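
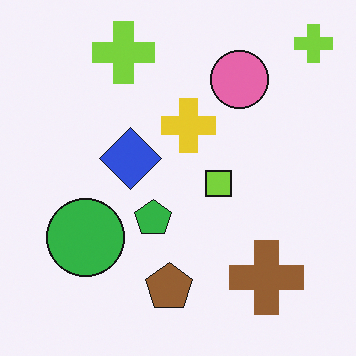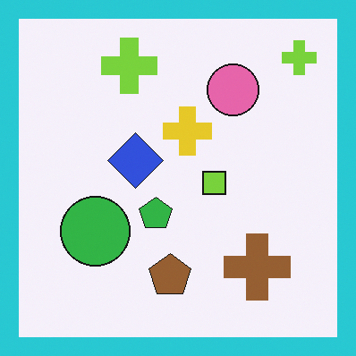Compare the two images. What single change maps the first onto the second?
The second image is the first framed with a cyan border.

A solid cyan frame runs around the edge of the second image, with the content slightly shrunk inside it.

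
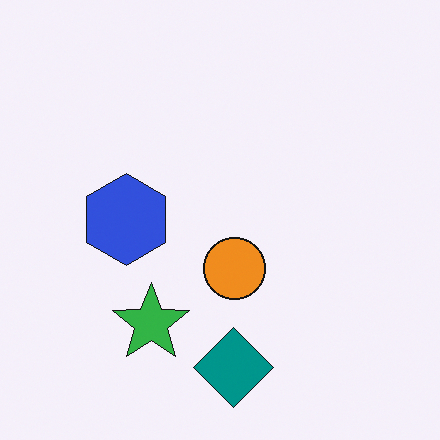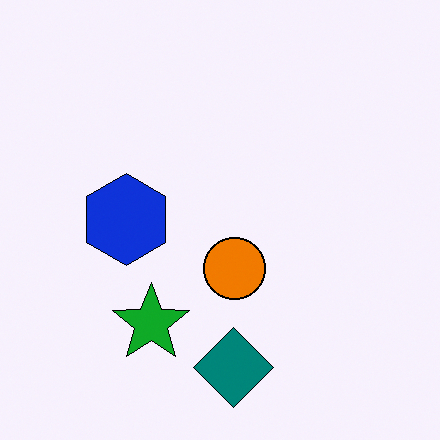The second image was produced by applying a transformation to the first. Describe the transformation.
The transformation is: given slightly increased contrast.

Tones are pushed away from mid-grey across the whole image — a global contrast change.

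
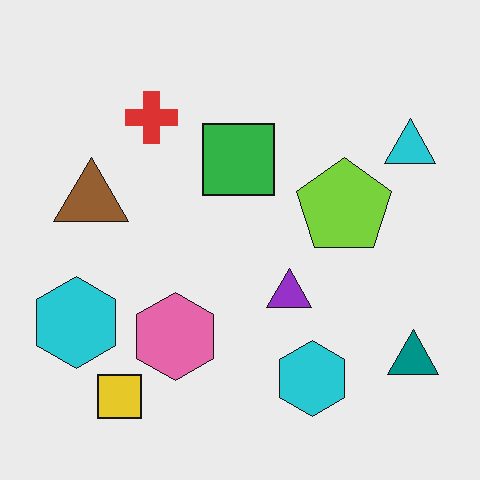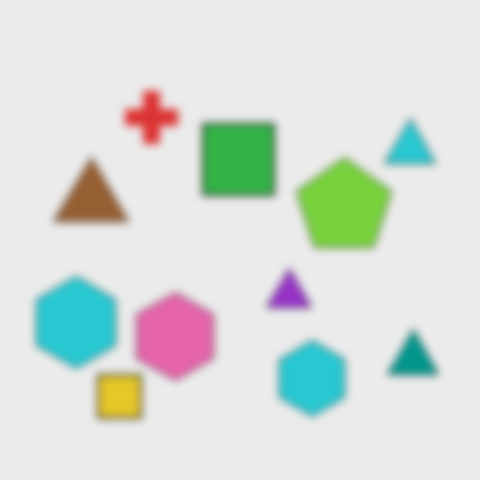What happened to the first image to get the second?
The second image is the first moderately blurred.

Shape edges and outlines are uniformly softened across the whole image.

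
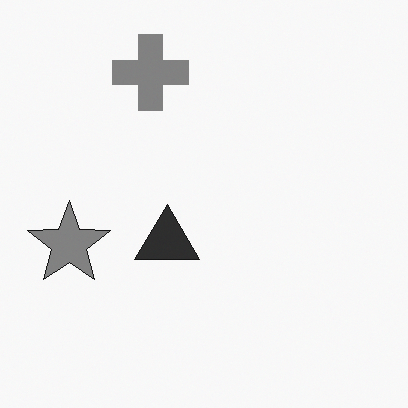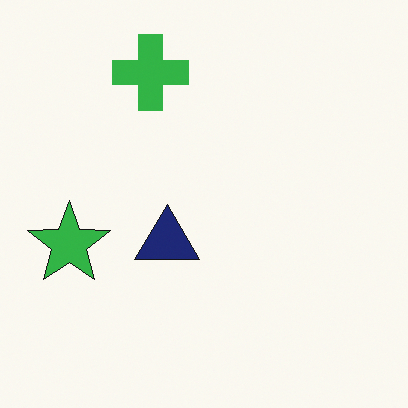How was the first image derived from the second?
The first image is the second converted to grayscale.

All color is removed — every shape is now a shade of grey.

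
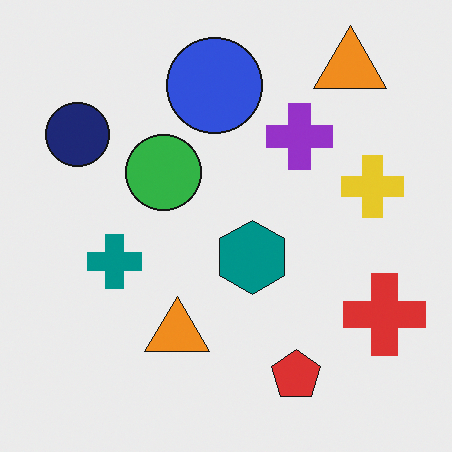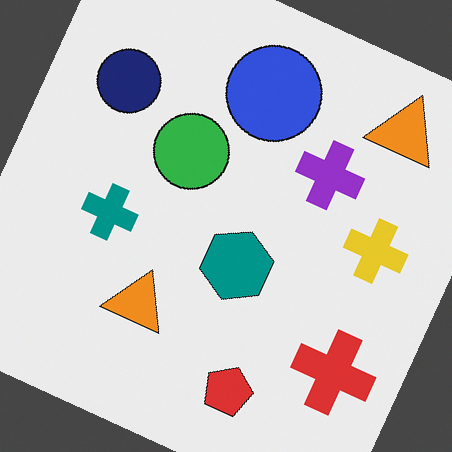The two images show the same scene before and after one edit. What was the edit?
Rotated clockwise by a moderate amount.

Every shape is tilted by the same angle and the image corners show triangular fill wedges — a whole-image rotation by a non-right angle.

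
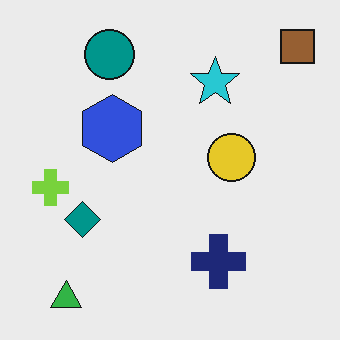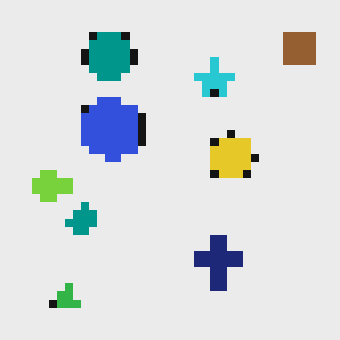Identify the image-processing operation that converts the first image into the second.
It was moderately pixelated.

Shapes are reduced to large square blocks; fine edges and outlines are lost — a downscale-then-upscale (mosaic) effect.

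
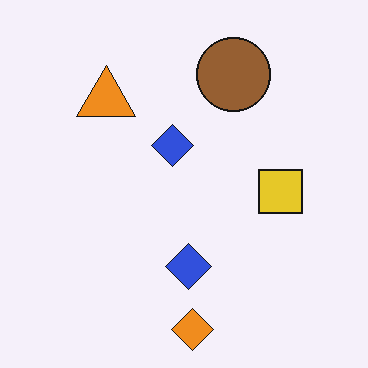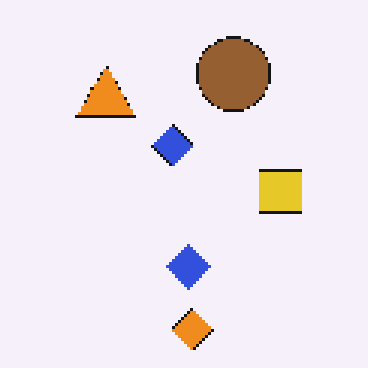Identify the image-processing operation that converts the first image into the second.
The second image is the first mildly pixelated.

Shapes are reduced to large square blocks; fine edges and outlines are lost — a downscale-then-upscale (mosaic) effect.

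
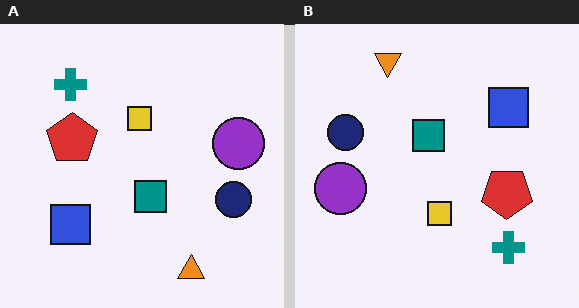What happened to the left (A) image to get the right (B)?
It was rotated 180°.

The orange triangle sits in the bottom-right of the left (A) image and the top-left of the right (B) — consistent with a whole-image 180° rotation.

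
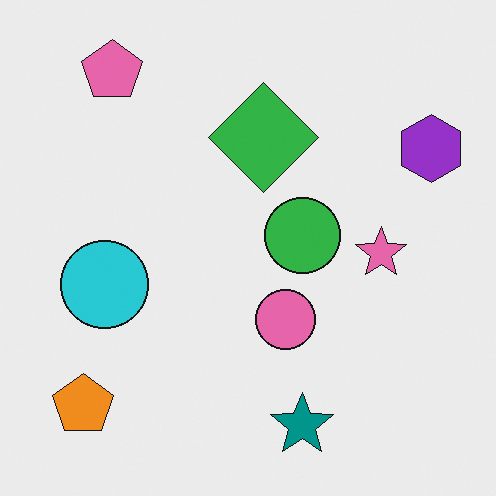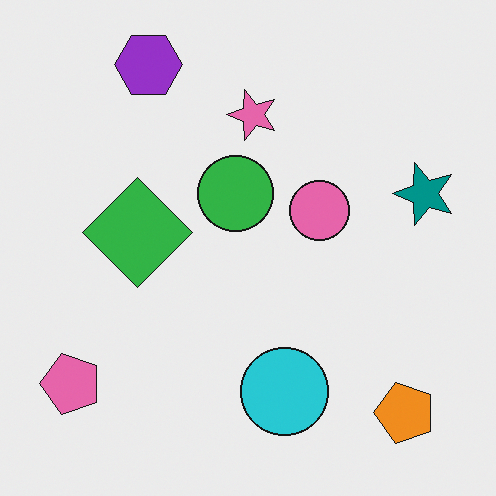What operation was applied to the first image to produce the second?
Rotated 90° counter-clockwise.

The orange pentagon sits in the bottom-left of the first image and the bottom-right of the second — consistent with a whole-image 90° counter-clockwise rotation.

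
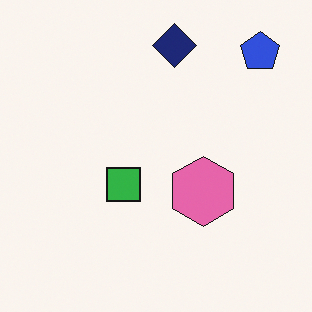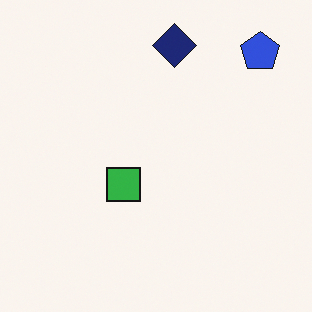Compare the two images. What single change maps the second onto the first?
It was overlaid with an additional pink hexagon.

A pink hexagon appears in the first image that is absent from the second.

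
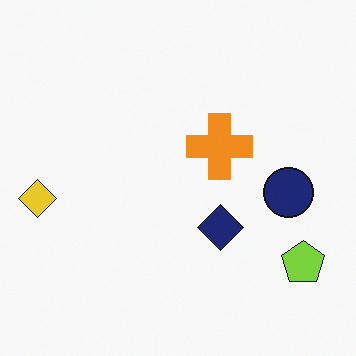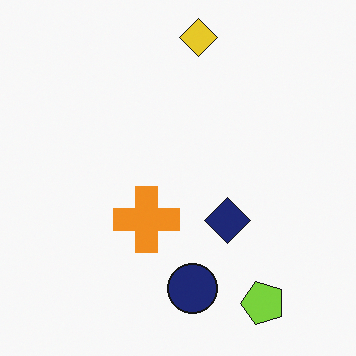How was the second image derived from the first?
The image was transposed (reflected across the top-left ↔ bottom-right diagonal).

Shapes have swapped their row and column positions — what was in the top-right is now in the bottom-left — a diagonal reflection.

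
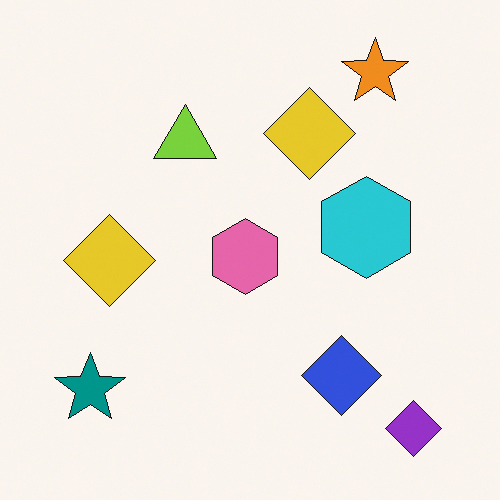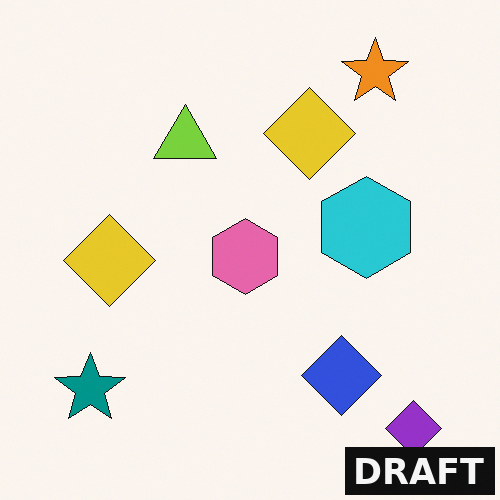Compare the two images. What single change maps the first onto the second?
It was watermarked with the text "DRAFT" in the lower-right corner.

A dark label reading "DRAFT" appears in the lower-right corner.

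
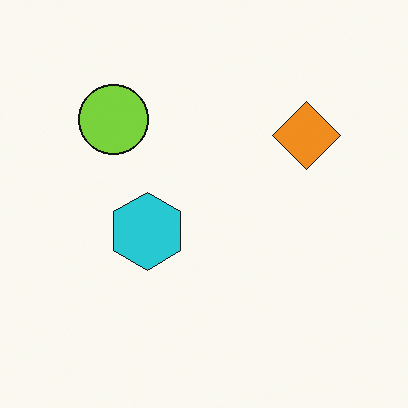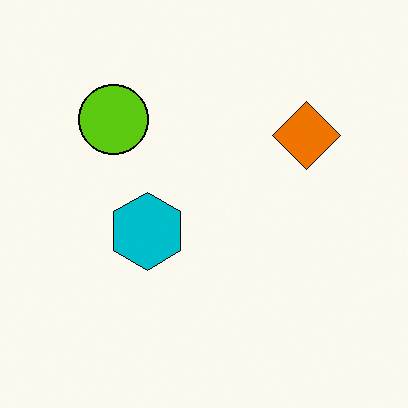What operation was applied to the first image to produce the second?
The image was given slightly increased contrast.

Tones are pushed away from mid-grey across the whole image — a global contrast change.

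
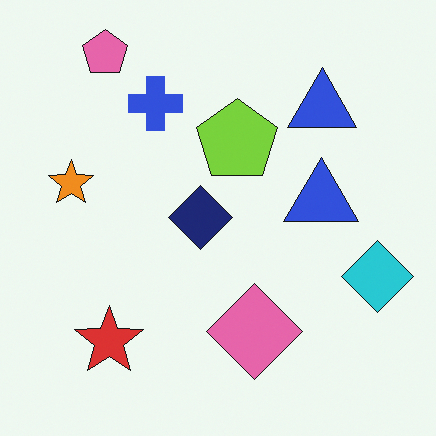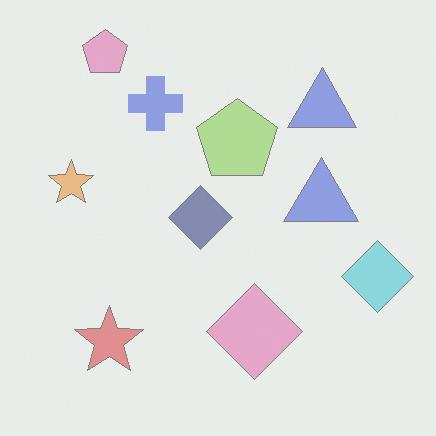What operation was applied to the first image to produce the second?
Washed out (contrast reduced).

Tones are pushed toward mid-grey across the whole image — a global contrast change.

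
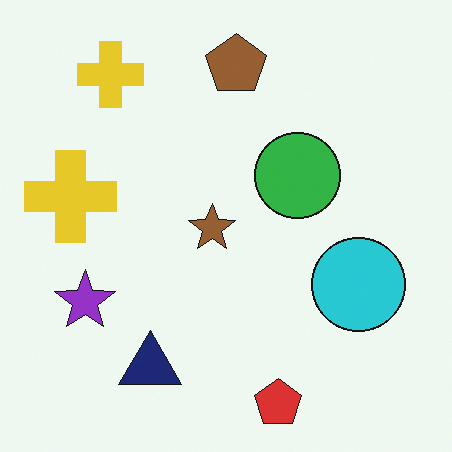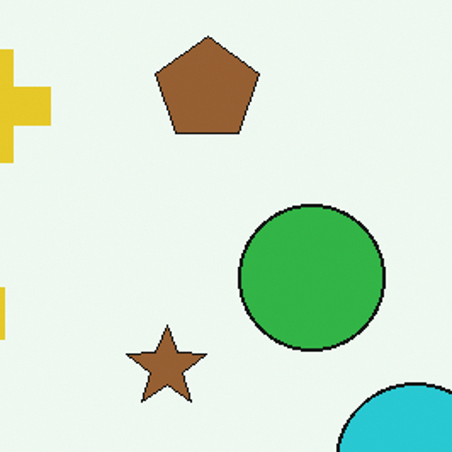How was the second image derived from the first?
The second image is the first cropped tightly and scaled back up.

The visible shapes are larger and the field of view is narrower; shapes near the original edges may be partly or wholly outside the frame — a crop-and-rescale.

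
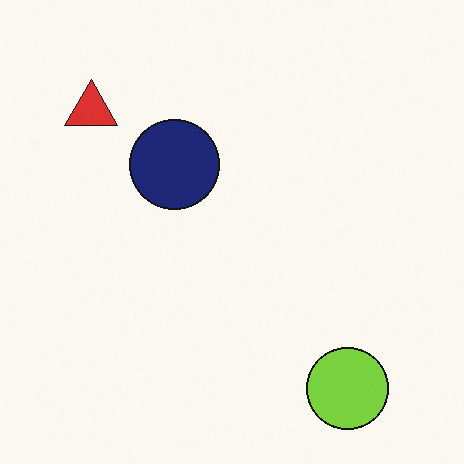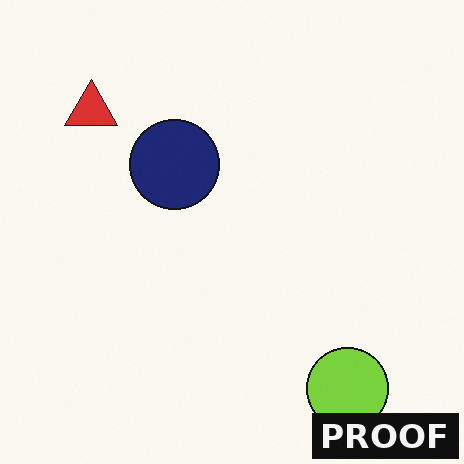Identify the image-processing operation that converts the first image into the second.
The second image is the first watermarked with the text "PROOF" in the lower-right corner.

A dark label reading "PROOF" appears in the lower-right corner.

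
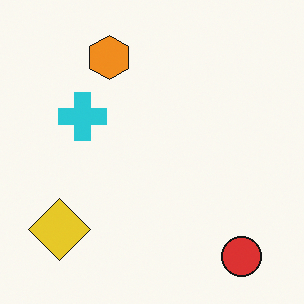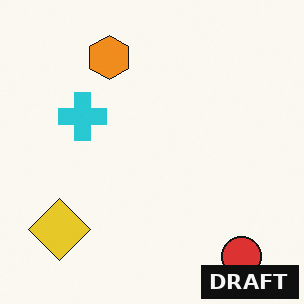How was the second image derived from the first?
It was watermarked with the text "DRAFT" in the lower-right corner.

A dark label reading "DRAFT" appears in the lower-right corner.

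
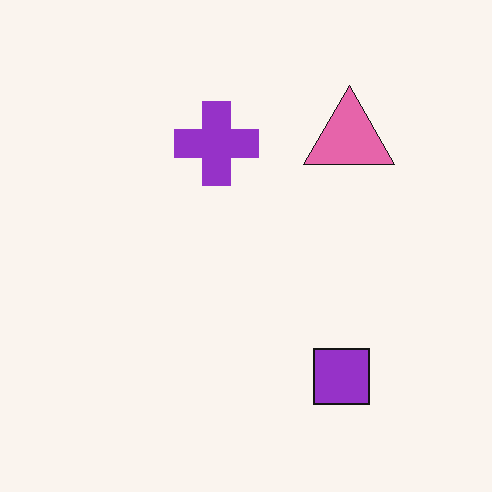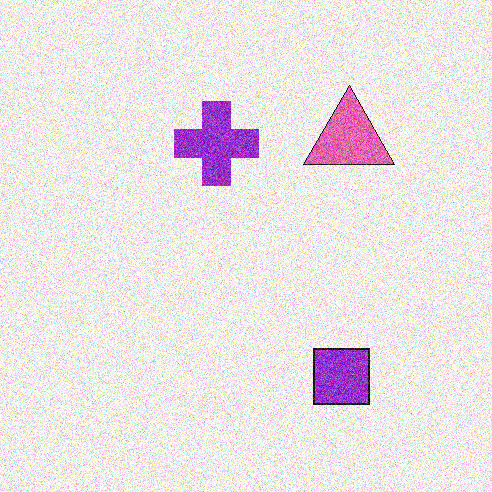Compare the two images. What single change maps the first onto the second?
The image was degraded with heavy additive noise.

Random speckle covers the whole image, including the flat background.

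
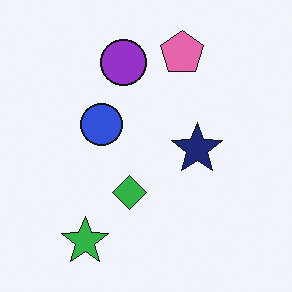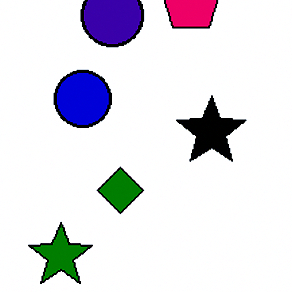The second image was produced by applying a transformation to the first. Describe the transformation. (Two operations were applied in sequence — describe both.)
The second image is the first cropped slightly and scaled back up, then boosted in contrast.

The visible shapes are larger and the field of view is narrower; shapes near the original edges may be partly or wholly outside the frame — a crop-and-rescale. Tones are pushed away from mid-grey across the whole image — a global contrast change.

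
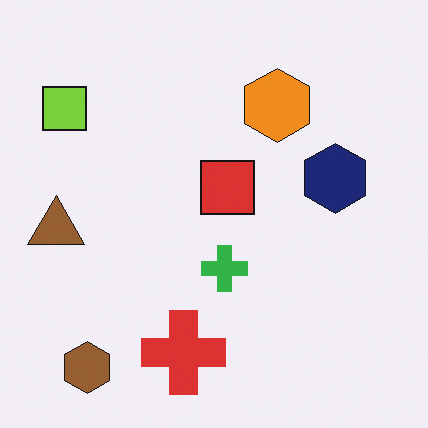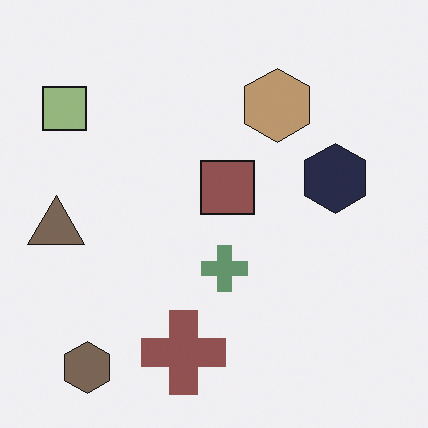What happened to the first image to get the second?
The second image is the first heavily desaturated.

All colors are more muted and greyish — a global saturation change.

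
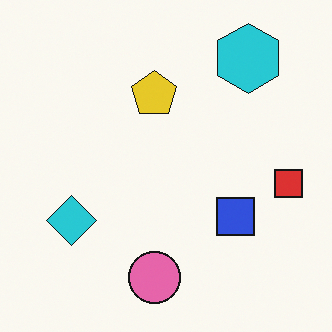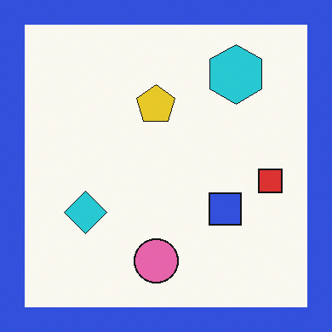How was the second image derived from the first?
The image was framed with a blue border.

A solid blue frame runs around the edge of the second image, with the content slightly shrunk inside it.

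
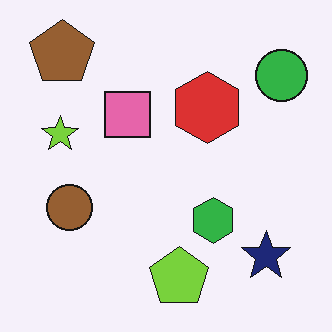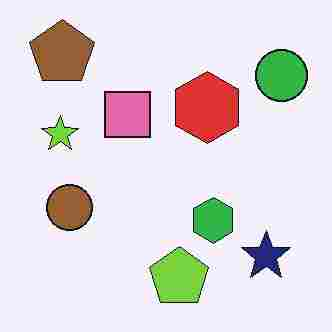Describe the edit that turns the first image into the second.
The image was degraded with heavy JPEG compression.

Blocky 8×8 compression artifacts appear around shape edges and the flat background shows ringing — characteristic JPEG degradation.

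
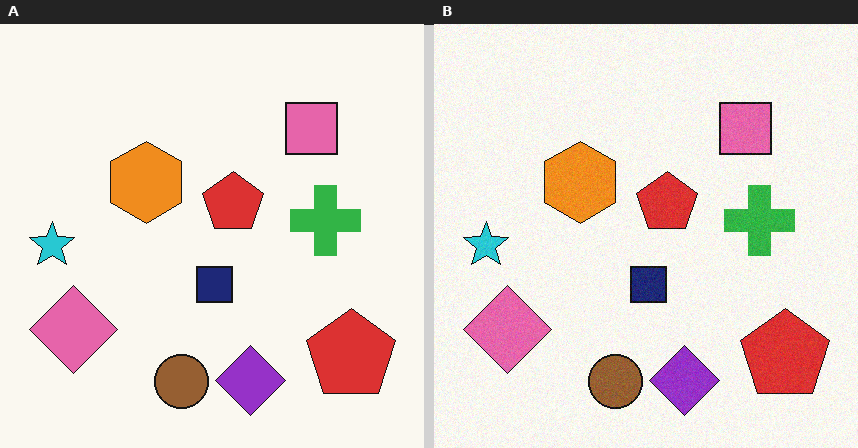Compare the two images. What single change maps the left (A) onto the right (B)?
Degraded with a light layer of grain.

Random speckle covers the whole image, including the flat background.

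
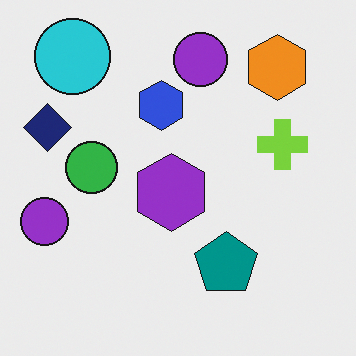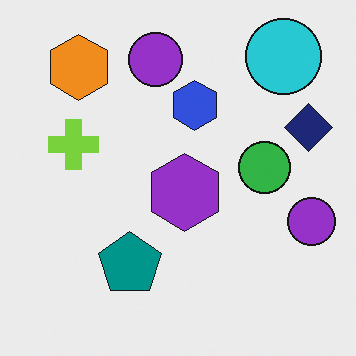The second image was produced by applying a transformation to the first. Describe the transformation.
The image was flipped horizontally (left ↔ right).

The navy diamond is in the left of the first image and the right of the second — shapes on opposite sides of the vertical midline have swapped in a mirror flip.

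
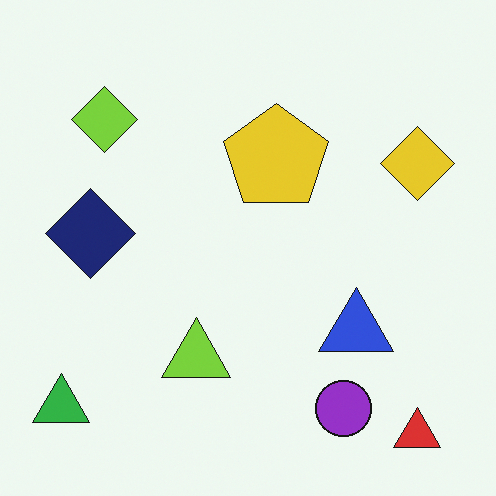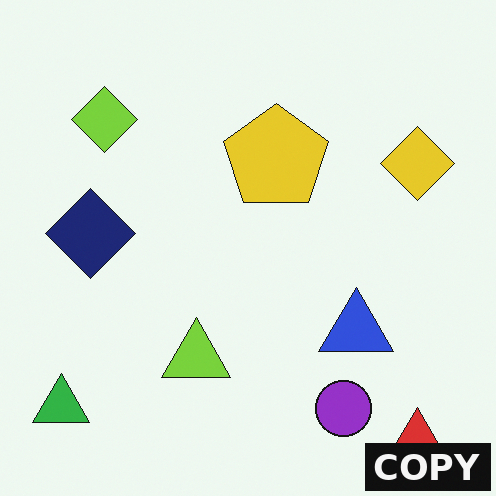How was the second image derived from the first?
Watermarked with the text "COPY" in the lower-right corner.

A dark label reading "COPY" appears in the lower-right corner.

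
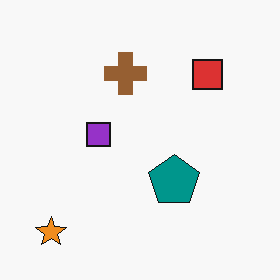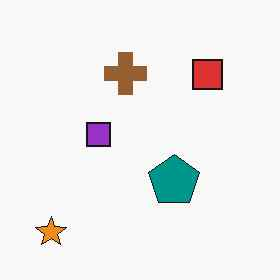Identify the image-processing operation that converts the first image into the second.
This is the original image given moderate JPEG compression.

Blocky 8×8 compression artifacts appear around shape edges and the flat background shows ringing — characteristic JPEG degradation.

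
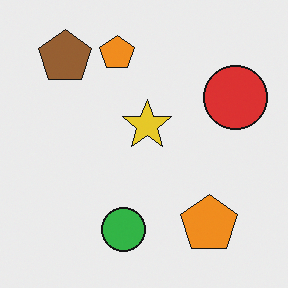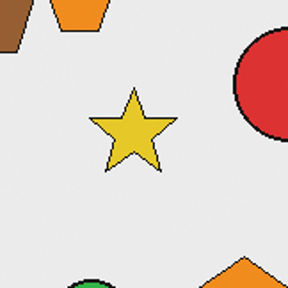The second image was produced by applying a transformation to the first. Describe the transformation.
Cropped tightly and scaled back up.

The visible shapes are larger and the field of view is narrower; shapes near the original edges may be partly or wholly outside the frame — a crop-and-rescale.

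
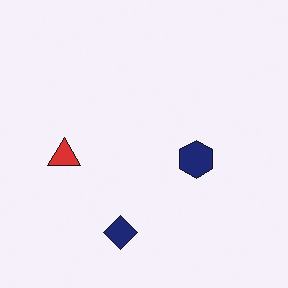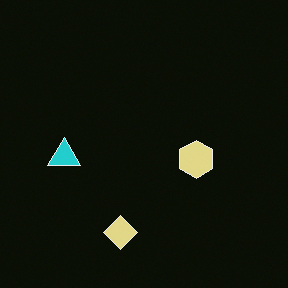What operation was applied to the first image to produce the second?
This is the original image color-inverted (negative).

The light background has become dark and every shape's color is its complement — a photographic negative.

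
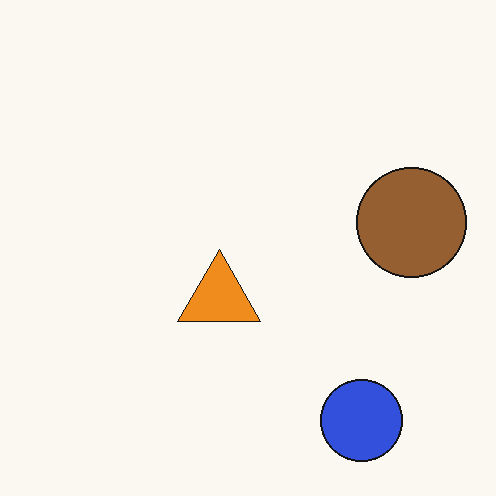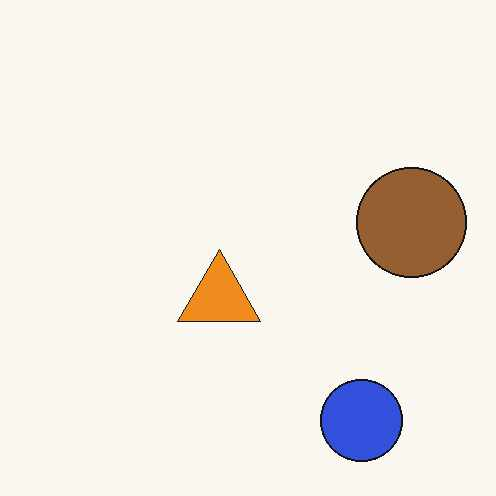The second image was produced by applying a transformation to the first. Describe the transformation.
This is the original image JPEG-compressed with visible artifacts.

Blocky 8×8 compression artifacts appear around shape edges and the flat background shows ringing — characteristic JPEG degradation.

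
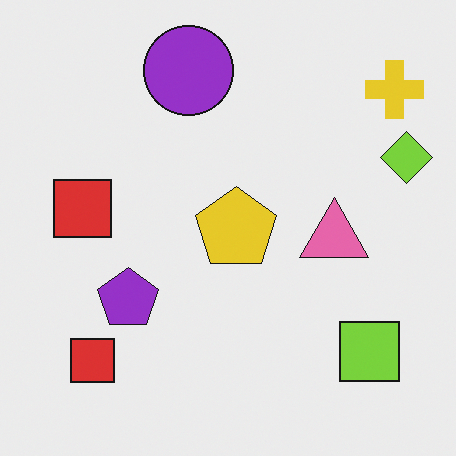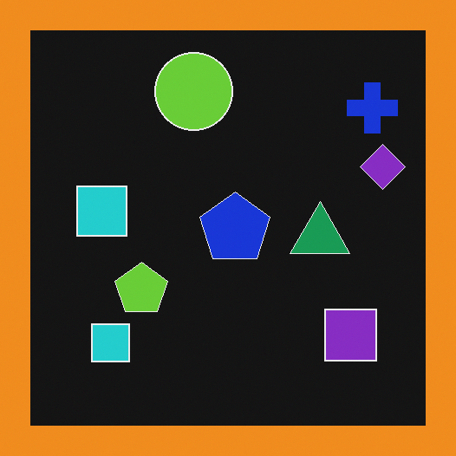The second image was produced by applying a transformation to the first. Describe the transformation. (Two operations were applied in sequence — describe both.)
This is the original image color-inverted (negative), then framed with a orange border.

The light background has become dark and every shape's color is its complement — a photographic negative. A solid orange frame runs around the edge of the second image, with the content slightly shrunk inside it.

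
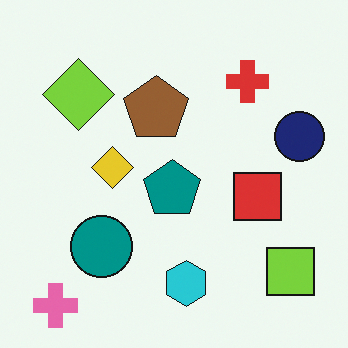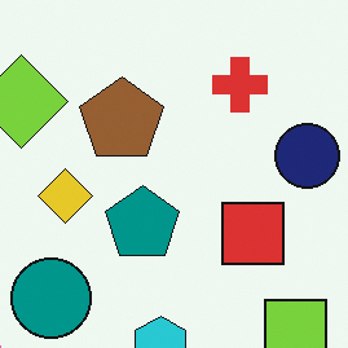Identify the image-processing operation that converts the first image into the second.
The transformation is: cropped slightly and scaled back up.

The visible shapes are larger and the field of view is narrower; shapes near the original edges may be partly or wholly outside the frame — a crop-and-rescale.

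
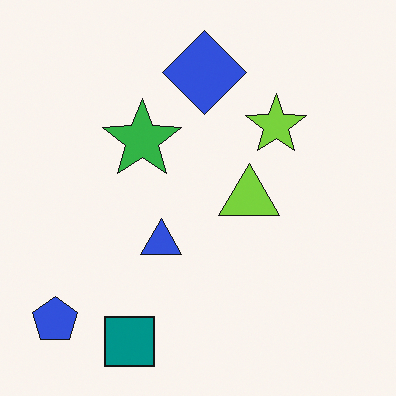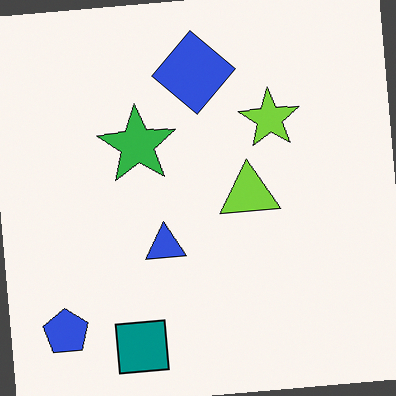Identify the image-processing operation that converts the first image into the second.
The image was rotated counter-clockwise by a small amount.

Every shape is tilted by the same angle and the image corners show triangular fill wedges — a whole-image rotation by a non-right angle.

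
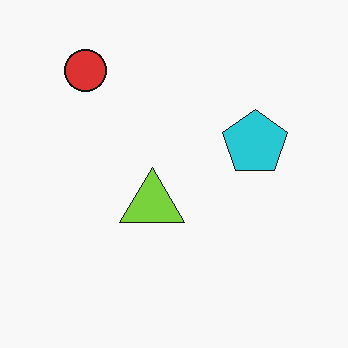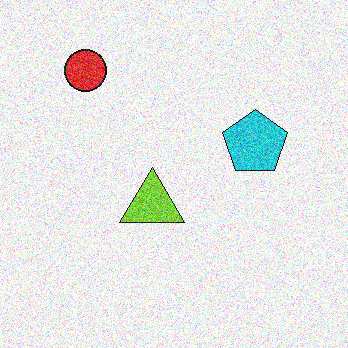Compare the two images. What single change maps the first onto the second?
This is the original image degraded with a thick layer of grain.

Random speckle covers the whole image, including the flat background.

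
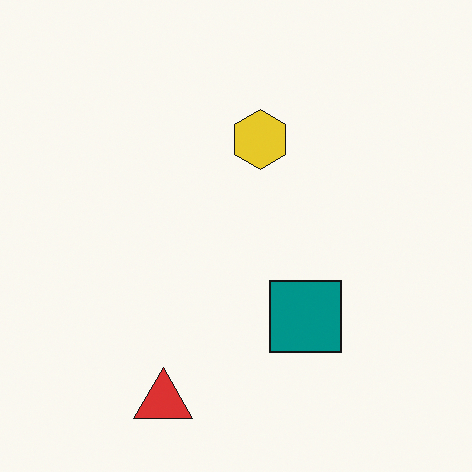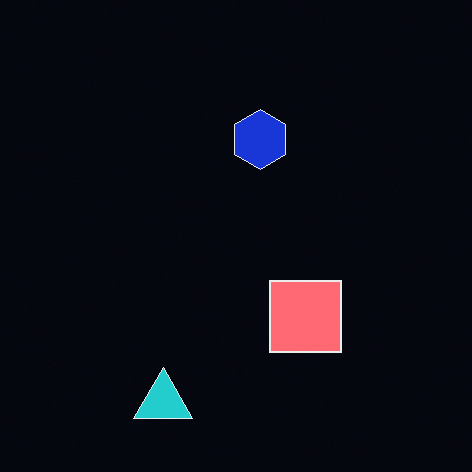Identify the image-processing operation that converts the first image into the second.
Color-inverted (negative).

The light background has become dark and every shape's color is its complement — a photographic negative.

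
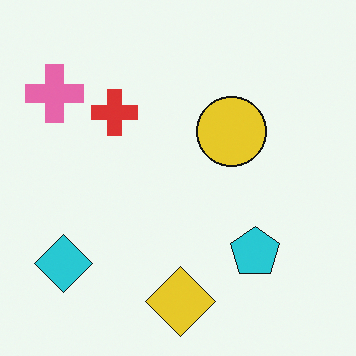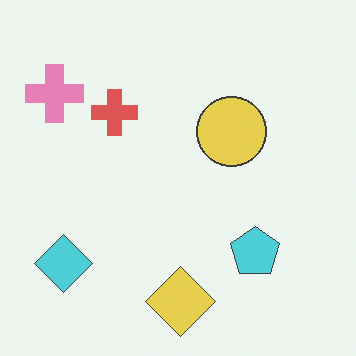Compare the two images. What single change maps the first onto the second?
The second image is the first given slightly reduced contrast.

Tones are pushed toward mid-grey across the whole image — a global contrast change.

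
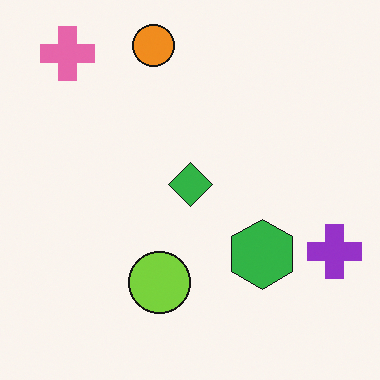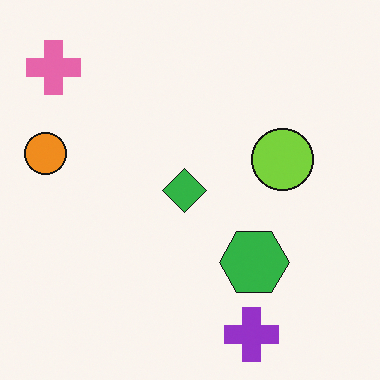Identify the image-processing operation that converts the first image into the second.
This is the original image transposed (reflected across the top-left ↔ bottom-right diagonal).

Shapes have swapped their row and column positions — what was in the top-right is now in the bottom-left — a diagonal reflection.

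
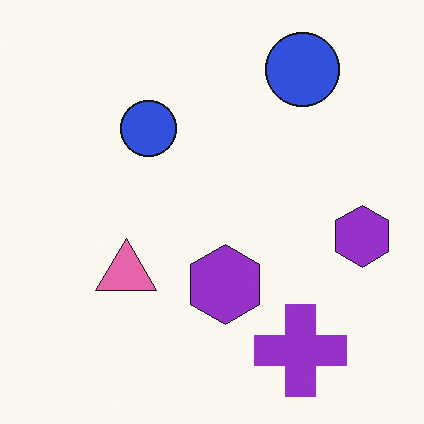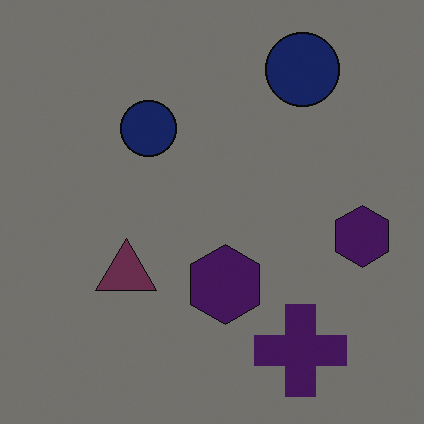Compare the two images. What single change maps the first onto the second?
This is the original image darkened a lot.

Every pixel — background and shapes alike — is uniformly darkened.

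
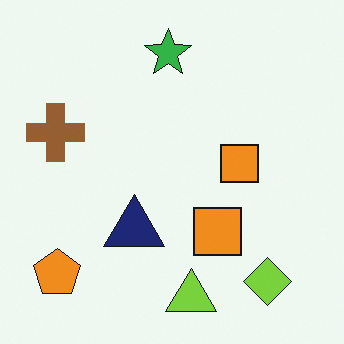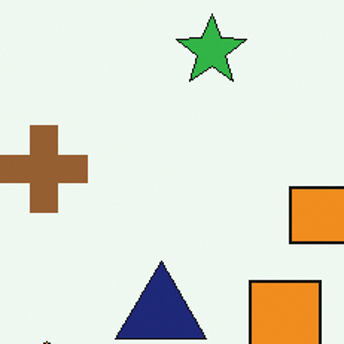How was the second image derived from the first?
The image was cropped to a modestly smaller region and rescaled.

The visible shapes are larger and the field of view is narrower; shapes near the original edges may be partly or wholly outside the frame — a crop-and-rescale.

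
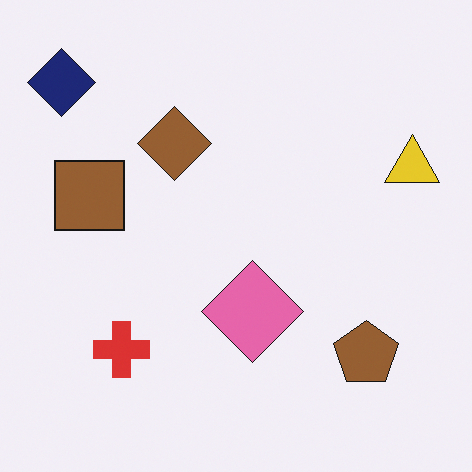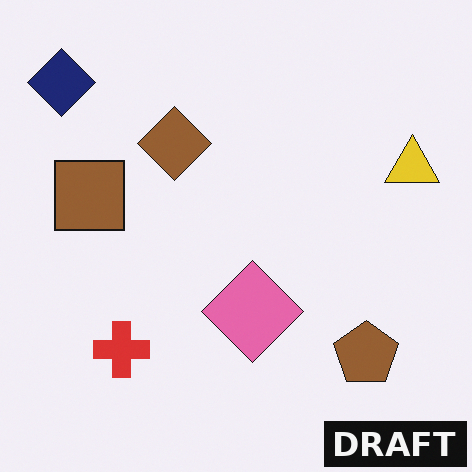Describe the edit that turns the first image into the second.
The transformation is: watermarked with the text "DRAFT" in the lower-right corner.

A dark label reading "DRAFT" appears in the lower-right corner.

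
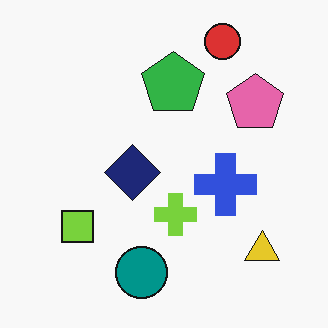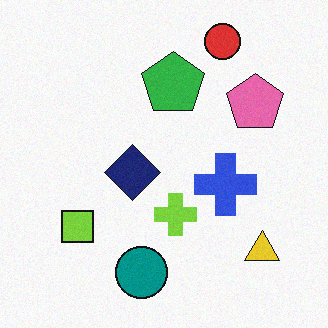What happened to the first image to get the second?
This is the original image degraded with a light layer of grain.

Random speckle covers the whole image, including the flat background.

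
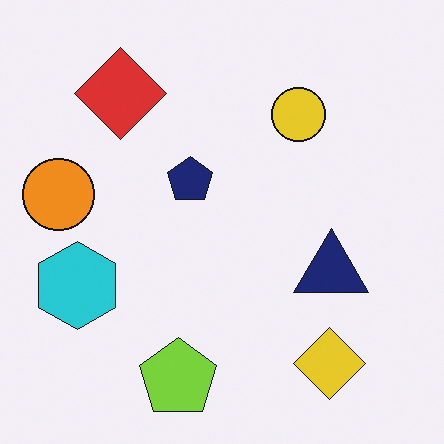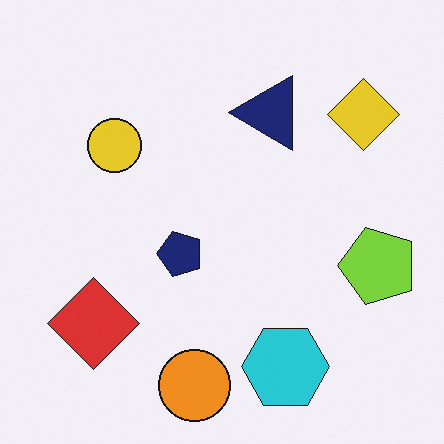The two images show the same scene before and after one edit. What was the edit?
The image was rotated 90° counter-clockwise.

The yellow diamond sits in the bottom-right of the first image and the top-right of the second — consistent with a whole-image 90° counter-clockwise rotation.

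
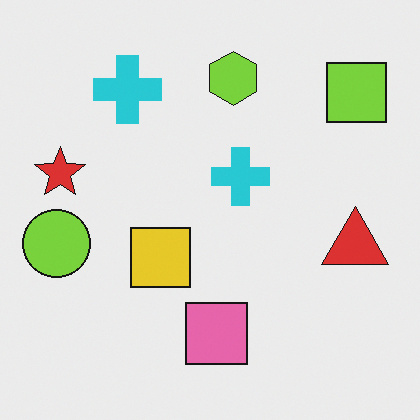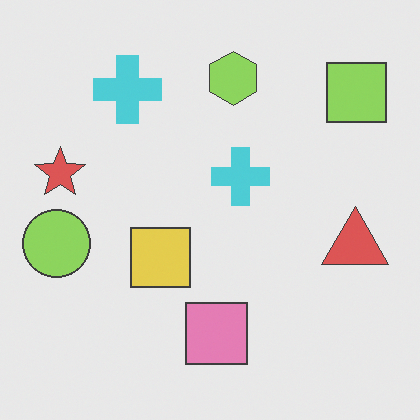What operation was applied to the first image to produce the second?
Given slightly reduced contrast.

Tones are pushed toward mid-grey across the whole image — a global contrast change.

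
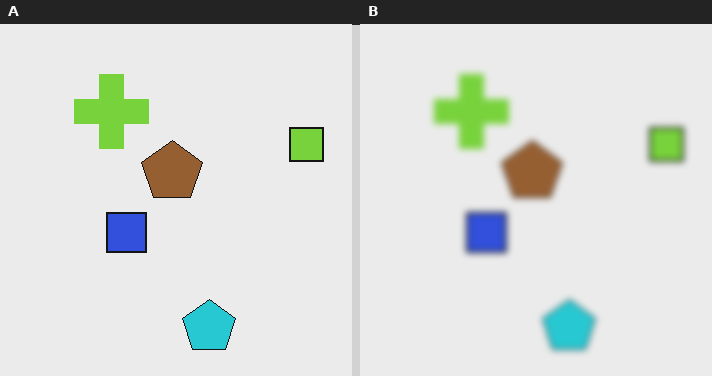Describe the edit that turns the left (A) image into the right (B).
It was moderately blurred.

Shape edges and outlines are uniformly softened across the whole image.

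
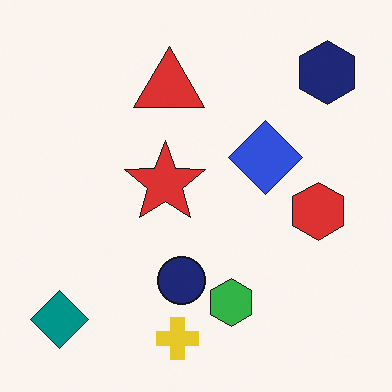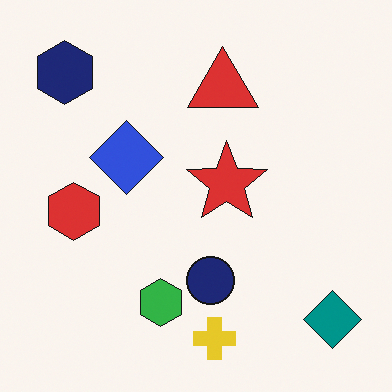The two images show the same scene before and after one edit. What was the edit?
Flipped horizontally (left ↔ right).

The teal diamond is in the bottom-left of the first image and the bottom-right of the second — shapes on opposite sides of the vertical midline have swapped in a mirror flip.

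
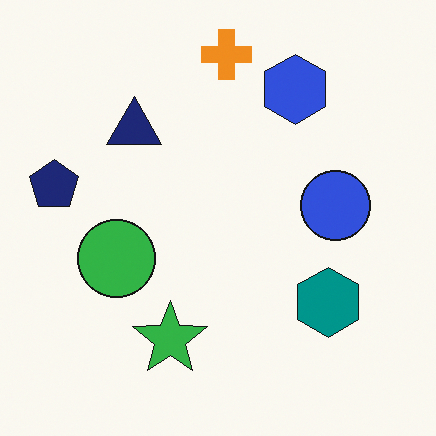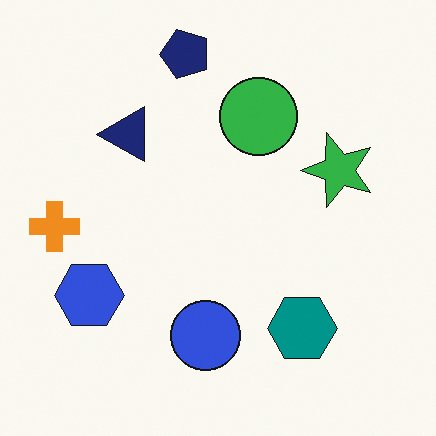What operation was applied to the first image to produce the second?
This is the original image transposed (reflected across the top-left ↔ bottom-right diagonal).

Shapes have swapped their row and column positions — what was in the top-right is now in the bottom-left — a diagonal reflection.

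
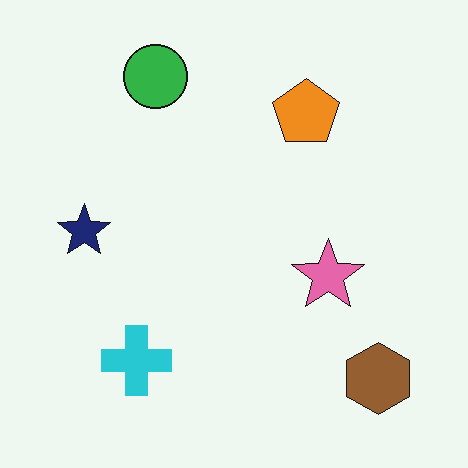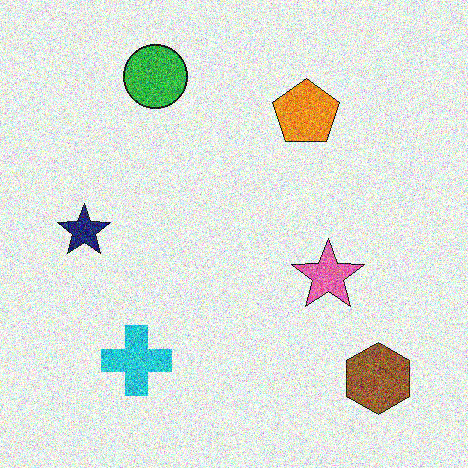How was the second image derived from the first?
Degraded with heavy additive noise.

Random speckle covers the whole image, including the flat background.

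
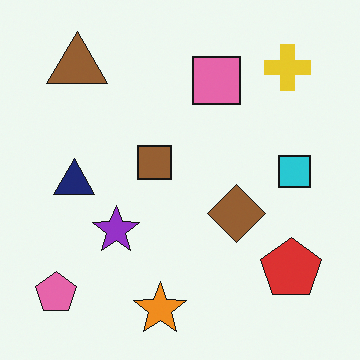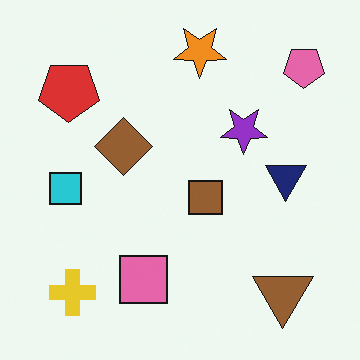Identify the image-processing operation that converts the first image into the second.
The second image is the first rotated 180°.

The pink pentagon sits in the bottom-left of the first image and the top-right of the second — consistent with a whole-image 180° rotation.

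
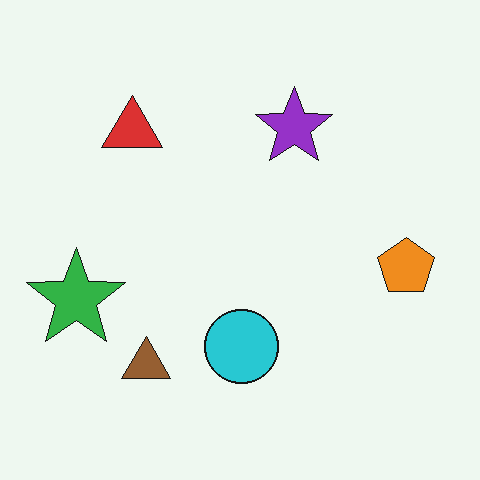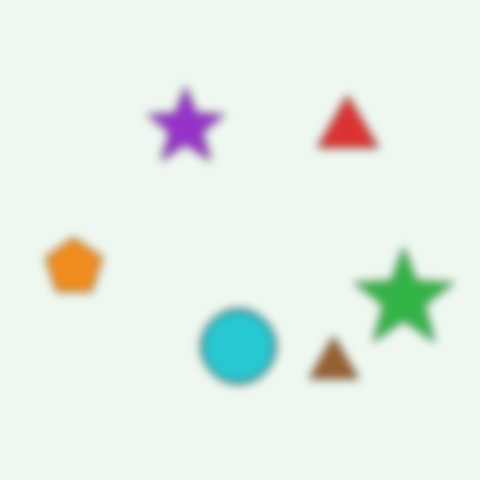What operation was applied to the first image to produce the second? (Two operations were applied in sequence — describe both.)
It was flipped horizontally (left ↔ right), then noticeably gaussian-blurred.

The orange pentagon is in the right of the first image and the left of the second — shapes on opposite sides of the vertical midline have swapped in a mirror flip. Shape edges and outlines are uniformly softened across the whole image.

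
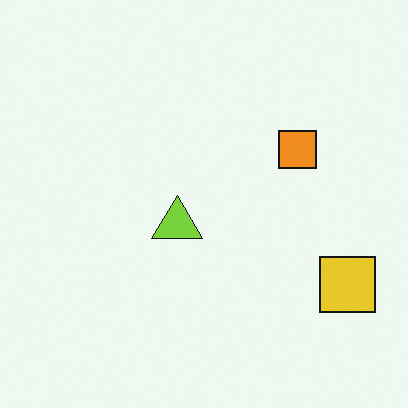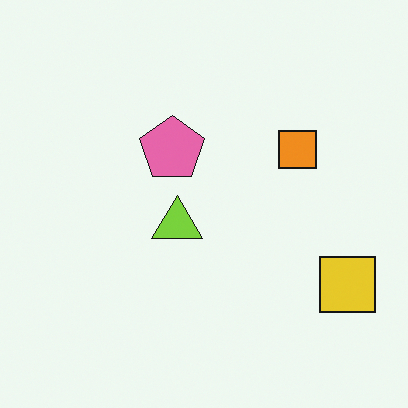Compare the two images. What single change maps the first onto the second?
The second image is the first overlaid with an additional pink pentagon.

A pink pentagon appears in the second image that is absent from the first.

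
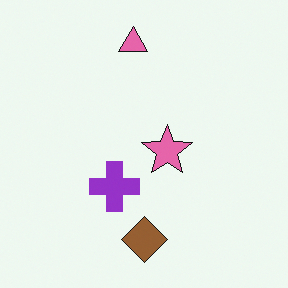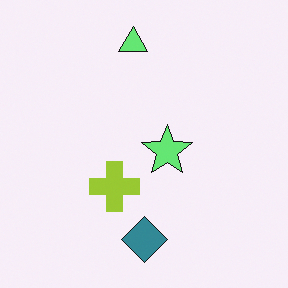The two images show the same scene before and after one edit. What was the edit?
Hue-shifted through roughly half the color wheel.

Every shape's color has rotated by the same amount around the hue wheel — a uniform hue shift.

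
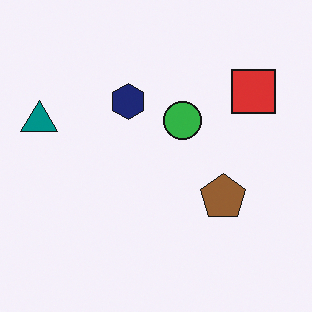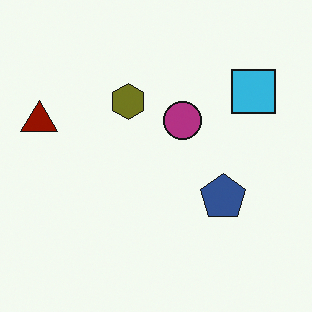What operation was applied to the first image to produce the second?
This is the original image hue-shifted through roughly half the color wheel.

Every shape's color has rotated by the same amount around the hue wheel — a uniform hue shift.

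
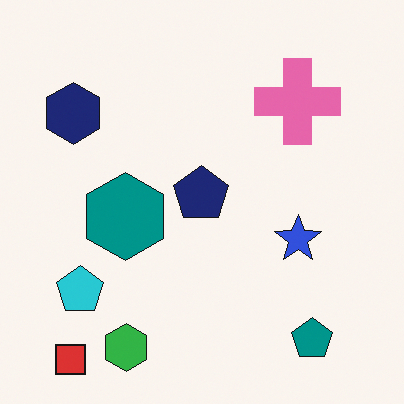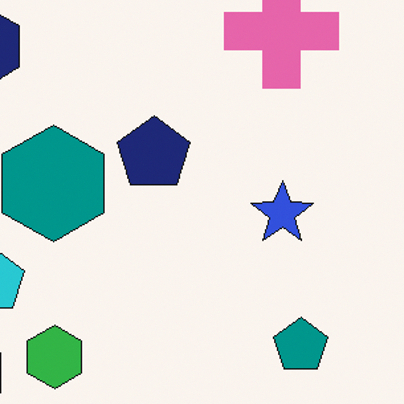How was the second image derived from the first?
It was cropped to a modestly smaller region and rescaled.

The visible shapes are larger and the field of view is narrower; shapes near the original edges may be partly or wholly outside the frame — a crop-and-rescale.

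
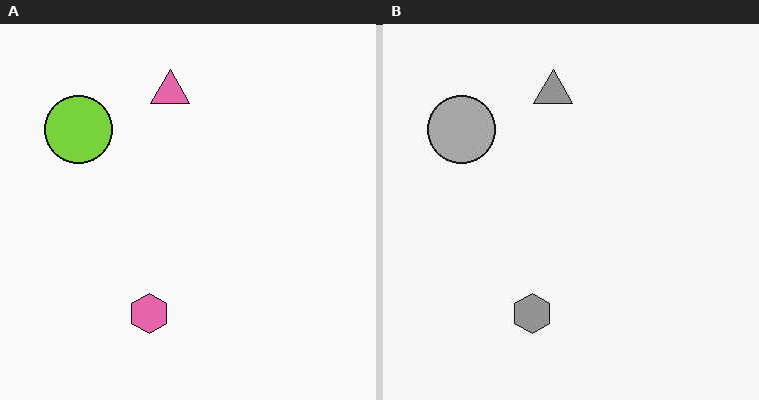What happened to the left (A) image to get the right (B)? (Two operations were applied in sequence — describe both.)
The right (B) image is the left (A) JPEG-compressed with visible artifacts, then converted to grayscale.

Blocky 8×8 compression artifacts appear around shape edges and the flat background shows ringing — characteristic JPEG degradation. All color is removed — every shape is now a shade of grey.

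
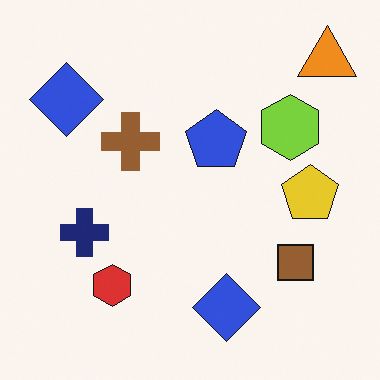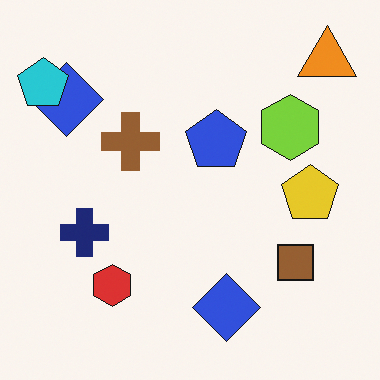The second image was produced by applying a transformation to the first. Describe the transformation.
This is the original image overlaid with an additional cyan pentagon.

A cyan pentagon appears in the second image that is absent from the first.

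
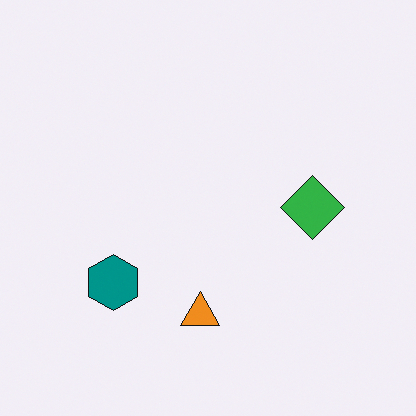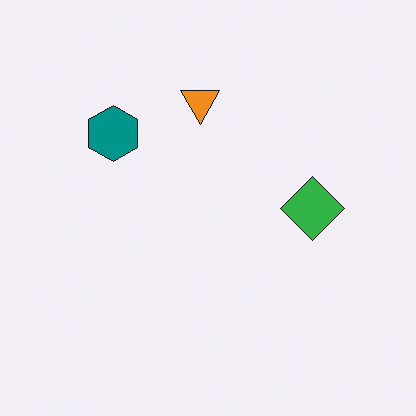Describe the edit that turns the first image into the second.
The image was flipped vertically (top ↔ bottom).

The orange triangle is in the bottom of the first image and the top of the second — shapes on opposite sides of the horizontal midline have swapped in a mirror flip.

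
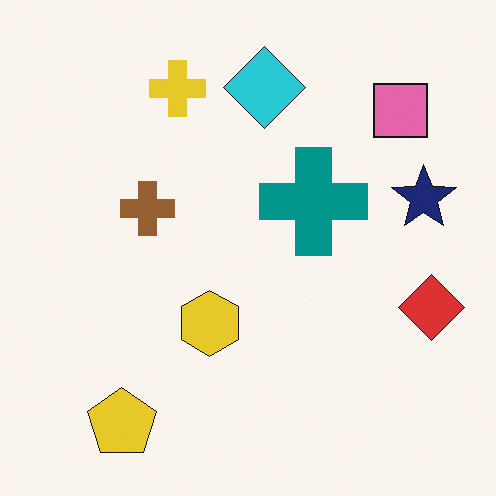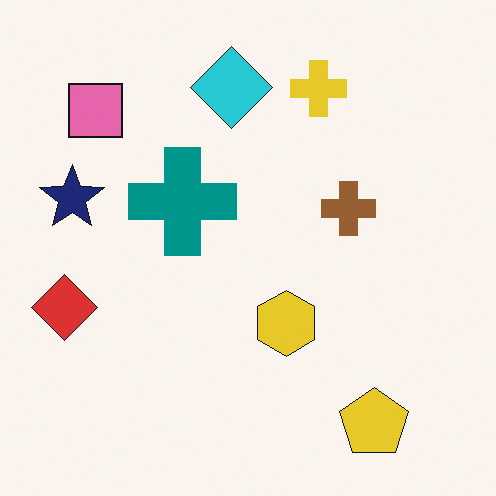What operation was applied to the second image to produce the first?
The image was flipped horizontally (left ↔ right).

The red diamond is in the left of the second image and the right of the first — shapes on opposite sides of the vertical midline have swapped in a mirror flip.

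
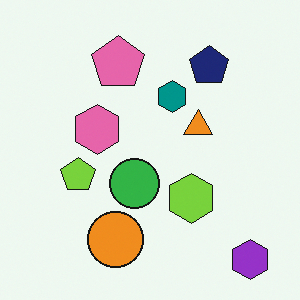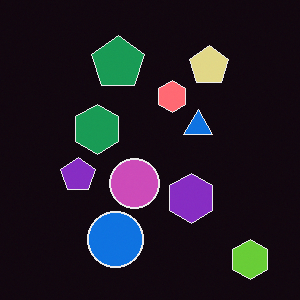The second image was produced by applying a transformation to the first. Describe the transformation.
Color-inverted (negative).

The light background has become dark and every shape's color is its complement — a photographic negative.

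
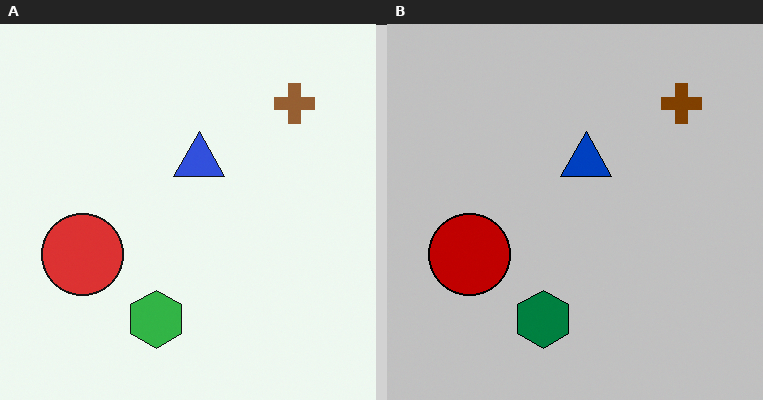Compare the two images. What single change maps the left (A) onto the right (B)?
The transformation is: heavily posterized to just a handful of flat colors.

Each flat color has snapped to a coarser quantized level — most visibly, the near-white background has dropped to a flat grey.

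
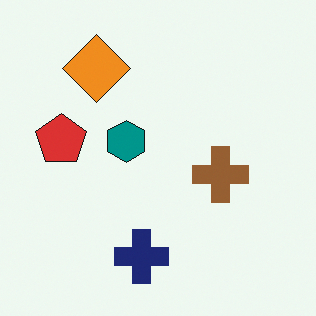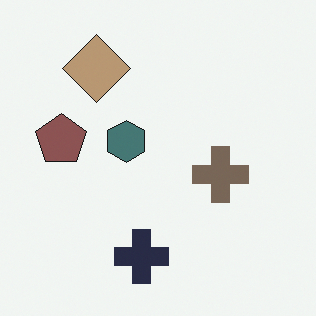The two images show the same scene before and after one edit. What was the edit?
The second image is the first heavily desaturated.

All colors are more muted and greyish — a global saturation change.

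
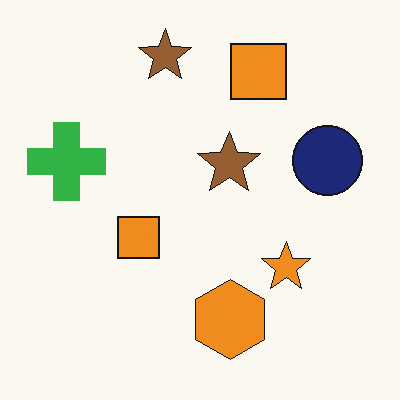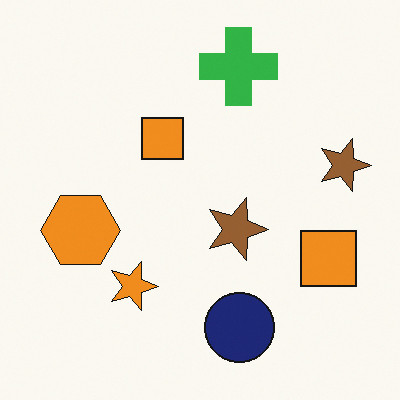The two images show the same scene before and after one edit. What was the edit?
The transformation is: rotated 90° clockwise.

The green cross sits in the left of the first image and the top of the second — consistent with a whole-image 90° clockwise rotation.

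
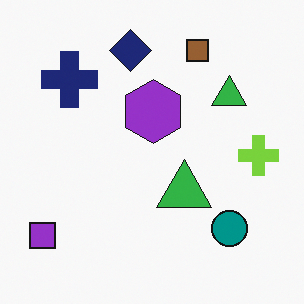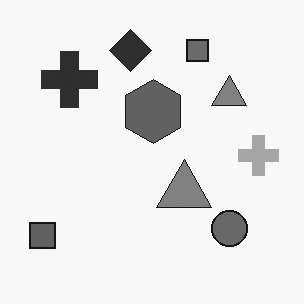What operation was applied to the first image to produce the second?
The transformation is: converted to grayscale.

All color is removed — every shape is now a shade of grey.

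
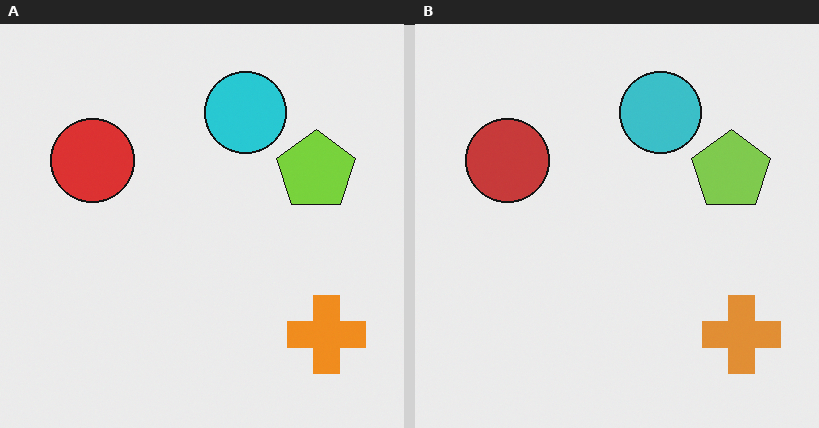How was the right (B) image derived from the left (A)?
The transformation is: slightly desaturated.

All colors are more muted and greyish — a global saturation change.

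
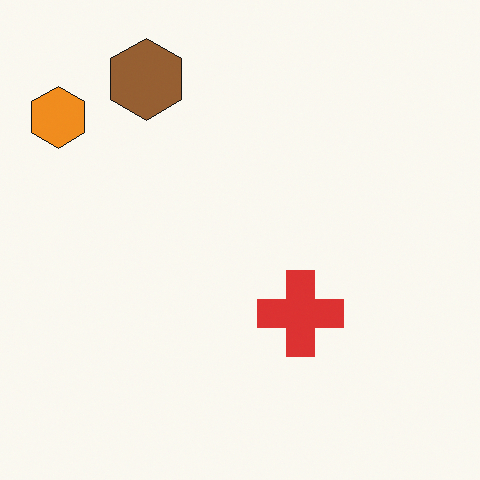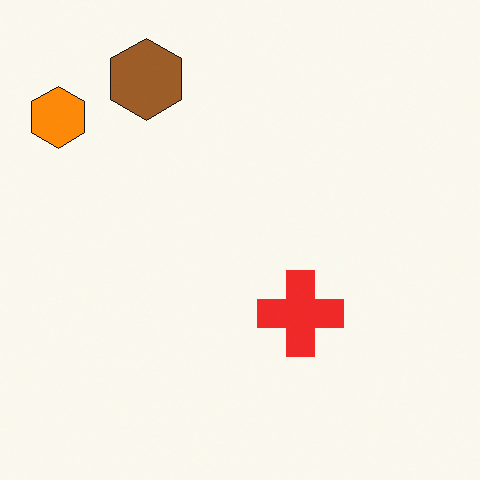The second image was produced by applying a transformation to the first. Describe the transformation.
The second image is the first slightly oversaturated.

All colors are more vivid — a global saturation change.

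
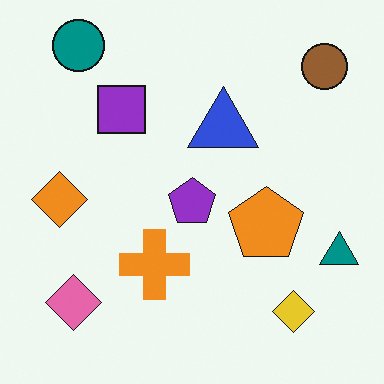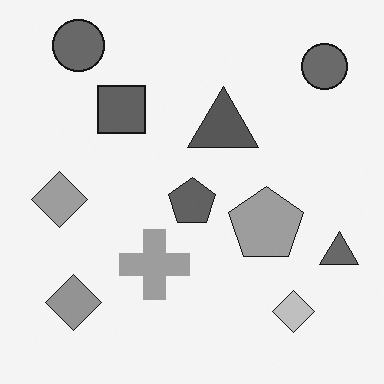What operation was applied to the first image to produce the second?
The transformation is: converted to grayscale.

All color is removed — every shape is now a shade of grey.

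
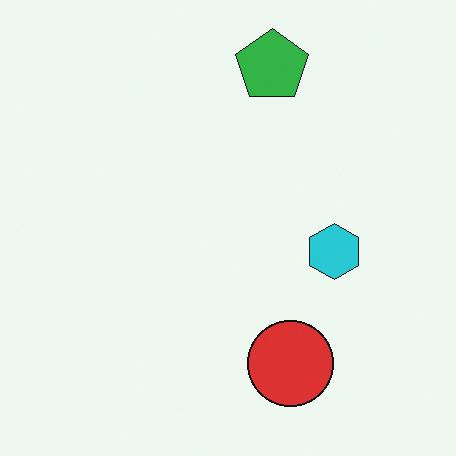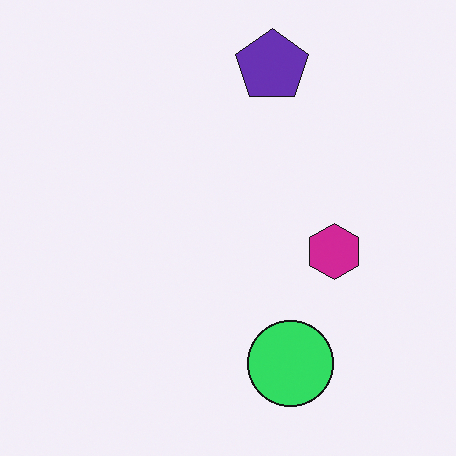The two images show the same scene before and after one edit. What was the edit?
The second image is the first hue-shifted noticeably.

Every shape's color has rotated by the same amount around the hue wheel — a uniform hue shift.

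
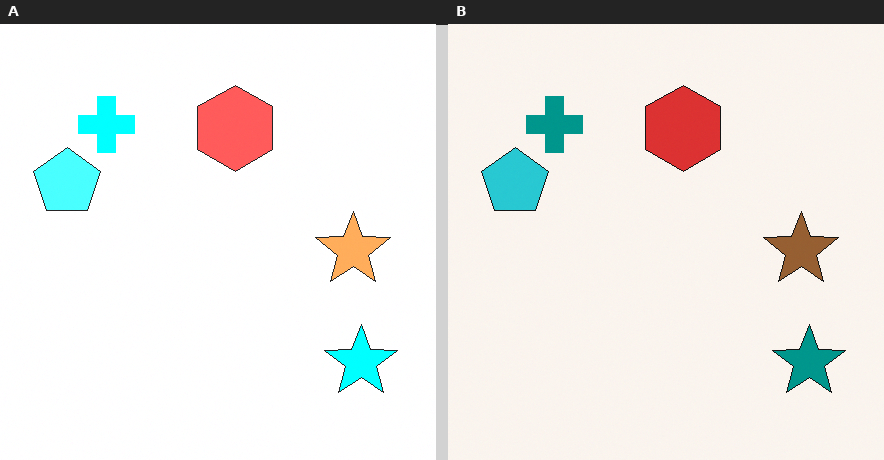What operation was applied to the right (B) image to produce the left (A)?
This is the original image brightened a lot.

Every pixel — background and shapes alike — is uniformly brightened.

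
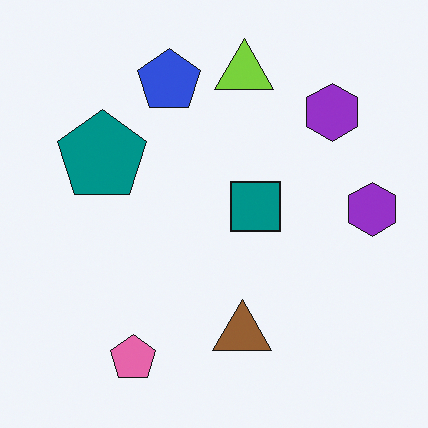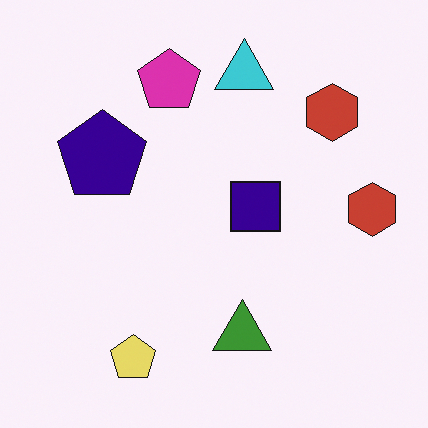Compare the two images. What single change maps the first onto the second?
This is the original image hue-shifted through roughly a third of the color wheel.

Every shape's color has rotated by the same amount around the hue wheel — a uniform hue shift.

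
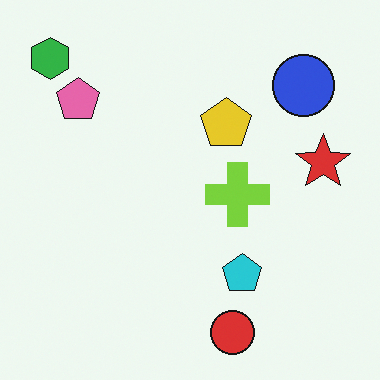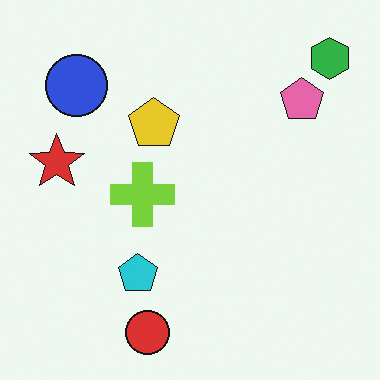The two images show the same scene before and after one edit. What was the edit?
This is the original image flipped horizontally (left ↔ right).

The green hexagon is in the top-left of the first image and the top-right of the second — shapes on opposite sides of the vertical midline have swapped in a mirror flip.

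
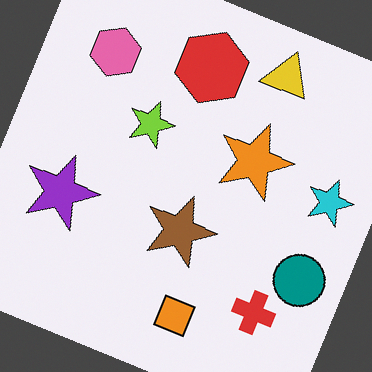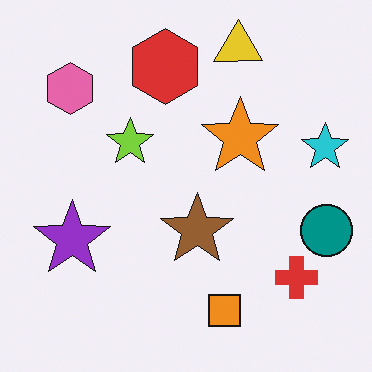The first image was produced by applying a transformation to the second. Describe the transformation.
Rotated clockwise by a clearly visible amount.

Every shape is tilted by the same angle and the image corners show triangular fill wedges — a whole-image rotation by a non-right angle.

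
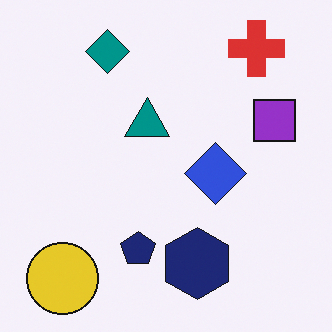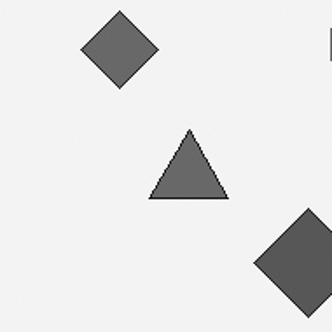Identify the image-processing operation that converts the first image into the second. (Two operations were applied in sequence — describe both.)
It was converted to grayscale, then cropped tightly and scaled back up.

All color is removed — every shape is now a shade of grey. The visible shapes are larger and the field of view is narrower; shapes near the original edges may be partly or wholly outside the frame — a crop-and-rescale.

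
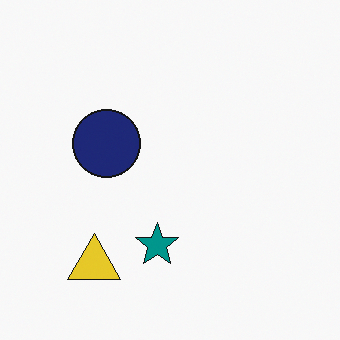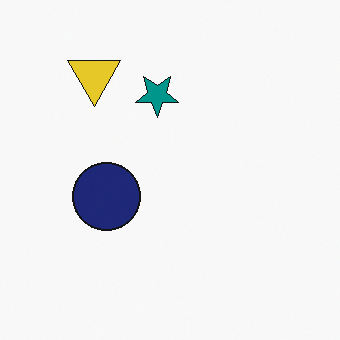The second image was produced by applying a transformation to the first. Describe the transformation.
The transformation is: flipped vertically (top ↔ bottom).

The yellow triangle is in the bottom-left of the first image and the top-left of the second — shapes on opposite sides of the horizontal midline have swapped in a mirror flip.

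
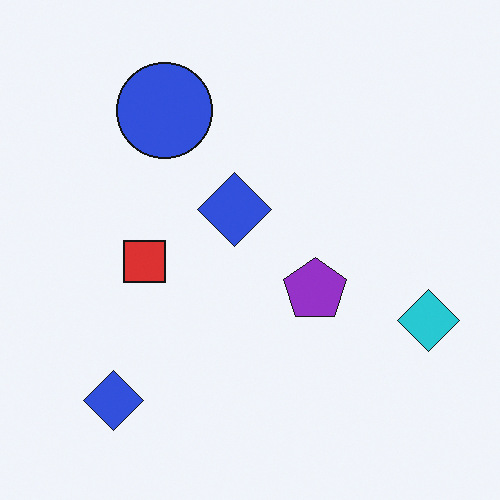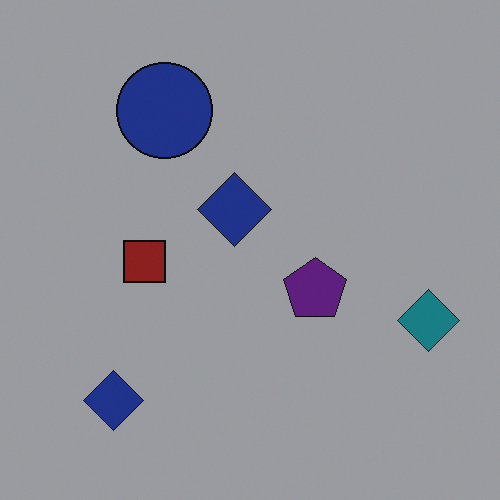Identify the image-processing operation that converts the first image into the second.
This is the original image noticeably darkened.

Every pixel — background and shapes alike — is uniformly darkened.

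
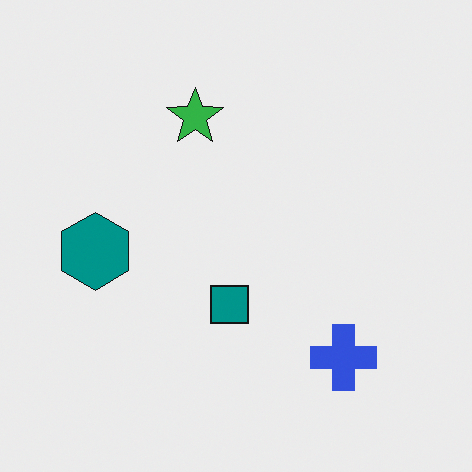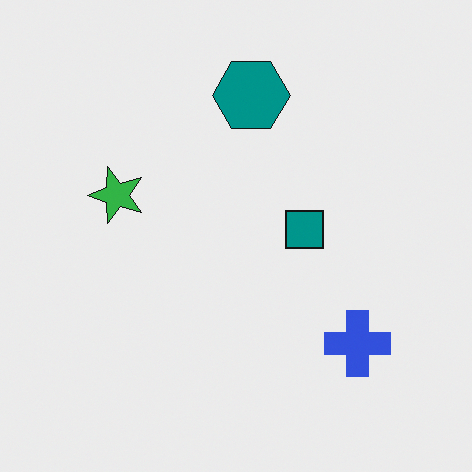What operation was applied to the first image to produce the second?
The second image is the first transposed (reflected across the top-left ↔ bottom-right diagonal).

Shapes have swapped their row and column positions — what was in the top-right is now in the bottom-left — a diagonal reflection.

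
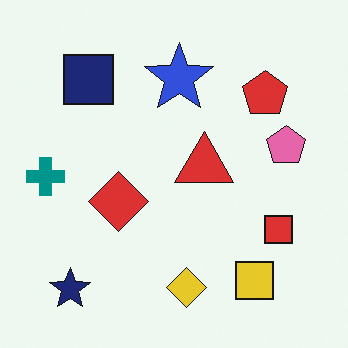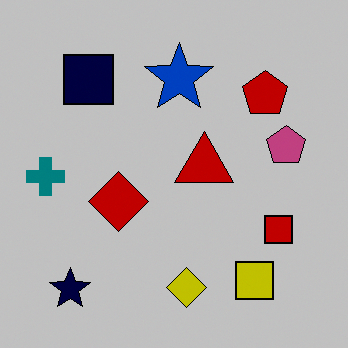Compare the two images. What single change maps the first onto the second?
The transformation is: aggressively posterized.

Each flat color has snapped to a coarser quantized level — most visibly, the near-white background has dropped to a flat grey.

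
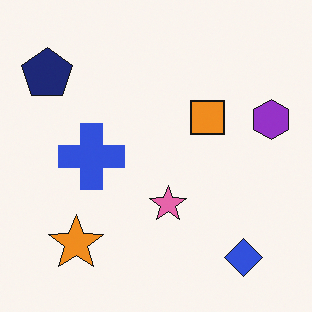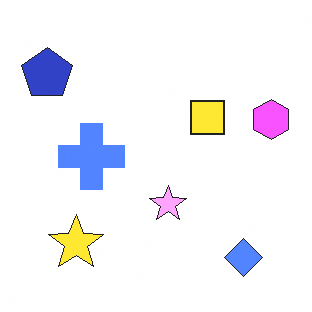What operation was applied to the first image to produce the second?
The second image is the first brightened a lot.

Every pixel — background and shapes alike — is uniformly brightened.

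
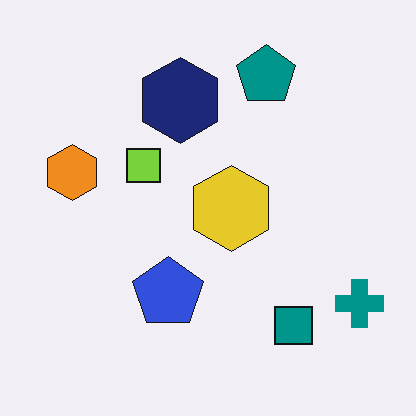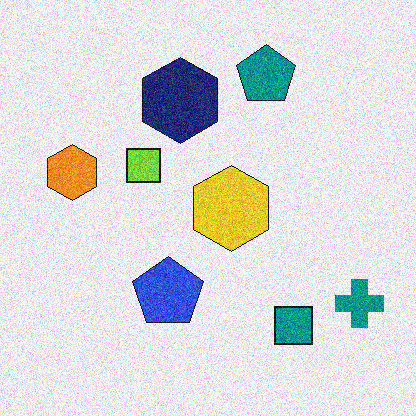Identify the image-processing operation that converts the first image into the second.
It was degraded with moderate additive noise.

Random speckle covers the whole image, including the flat background.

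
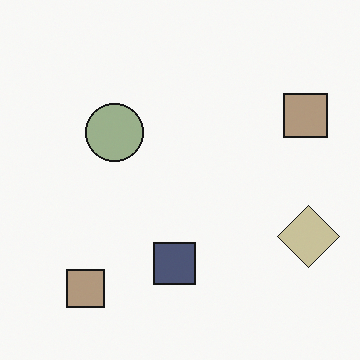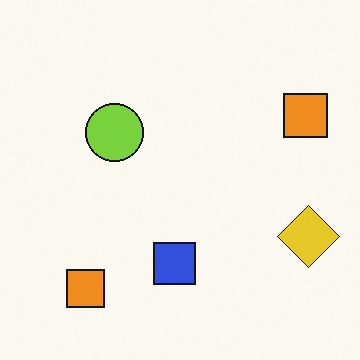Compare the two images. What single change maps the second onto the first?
The image was heavily desaturated.

All colors are more muted and greyish — a global saturation change.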